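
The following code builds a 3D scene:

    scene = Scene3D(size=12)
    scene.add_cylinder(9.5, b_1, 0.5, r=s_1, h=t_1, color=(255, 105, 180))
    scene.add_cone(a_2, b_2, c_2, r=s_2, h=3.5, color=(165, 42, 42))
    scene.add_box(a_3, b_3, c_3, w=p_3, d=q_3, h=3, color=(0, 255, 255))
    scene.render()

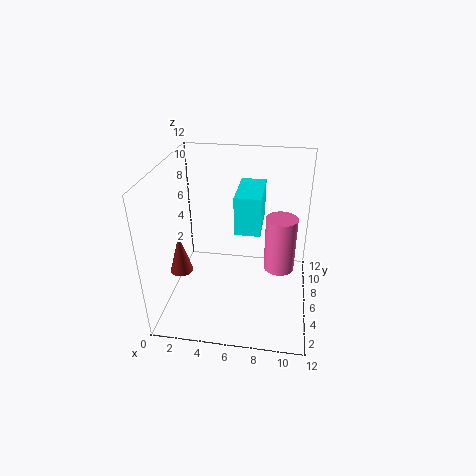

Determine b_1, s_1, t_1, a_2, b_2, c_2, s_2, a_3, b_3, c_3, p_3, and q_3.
b_1 = 10
s_1 = 1.5
t_1 = 5.5
a_2 = 1
b_2 = 5.5
c_2 = 2.5
s_2 = 1
a_3 = 6
b_3 = 4
c_3 = 7.5
p_3 = 2
q_3 = 4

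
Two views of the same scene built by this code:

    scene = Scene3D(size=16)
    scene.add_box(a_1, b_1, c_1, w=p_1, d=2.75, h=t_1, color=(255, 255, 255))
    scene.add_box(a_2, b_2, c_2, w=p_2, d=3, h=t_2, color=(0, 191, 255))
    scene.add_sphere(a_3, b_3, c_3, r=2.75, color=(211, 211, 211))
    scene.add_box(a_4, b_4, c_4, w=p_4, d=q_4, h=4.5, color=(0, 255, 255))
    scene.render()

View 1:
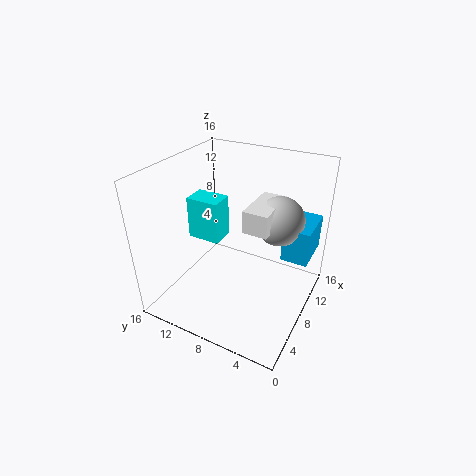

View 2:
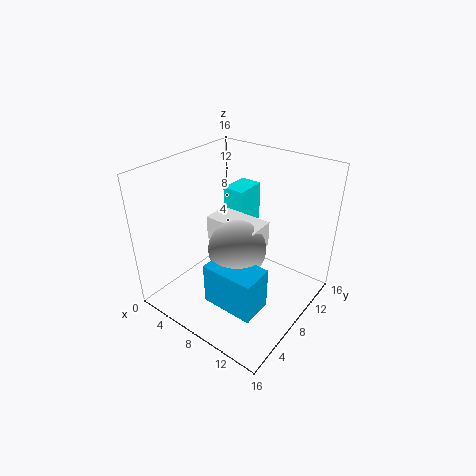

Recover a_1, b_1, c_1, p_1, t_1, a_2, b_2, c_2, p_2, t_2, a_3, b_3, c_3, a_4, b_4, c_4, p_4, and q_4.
a_1 = 7; b_1 = 4.25; c_1 = 9.5; p_1 = 5.5; t_1 = 2.5; a_2 = 9.75; b_2 = 0.5; c_2 = 5.5; p_2 = 5; t_2 = 4; a_3 = 10.75; b_3 = 4.25; c_3 = 9.75; a_4 = 5.25; b_4 = 9; c_4 = 8.5; p_4 = 2.5; q_4 = 3.5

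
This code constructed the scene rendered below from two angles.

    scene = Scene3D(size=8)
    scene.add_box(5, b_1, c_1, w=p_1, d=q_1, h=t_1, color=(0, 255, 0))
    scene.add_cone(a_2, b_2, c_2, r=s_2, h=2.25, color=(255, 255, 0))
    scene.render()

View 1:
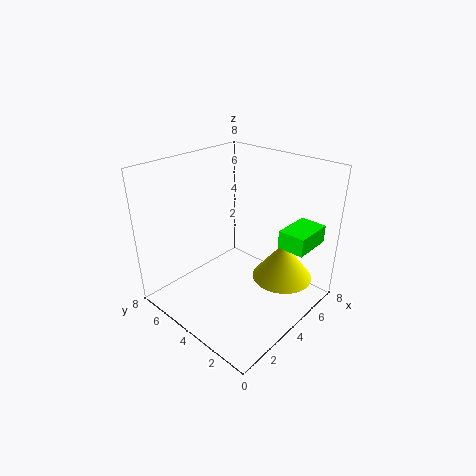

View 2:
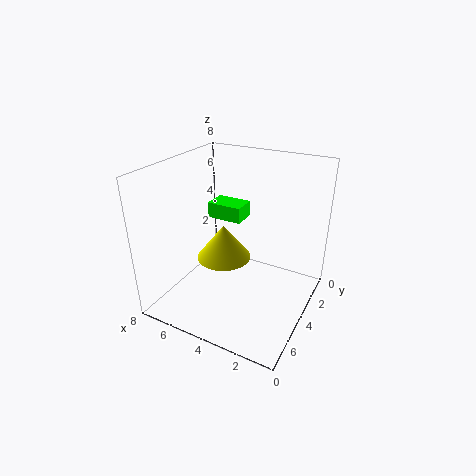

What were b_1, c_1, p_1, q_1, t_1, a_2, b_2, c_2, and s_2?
b_1 = 0.5, c_1 = 3.75, p_1 = 2.25, q_1 = 1.5, t_1 = 1, a_2 = 6, b_2 = 2.25, c_2 = 1.25, s_2 = 1.75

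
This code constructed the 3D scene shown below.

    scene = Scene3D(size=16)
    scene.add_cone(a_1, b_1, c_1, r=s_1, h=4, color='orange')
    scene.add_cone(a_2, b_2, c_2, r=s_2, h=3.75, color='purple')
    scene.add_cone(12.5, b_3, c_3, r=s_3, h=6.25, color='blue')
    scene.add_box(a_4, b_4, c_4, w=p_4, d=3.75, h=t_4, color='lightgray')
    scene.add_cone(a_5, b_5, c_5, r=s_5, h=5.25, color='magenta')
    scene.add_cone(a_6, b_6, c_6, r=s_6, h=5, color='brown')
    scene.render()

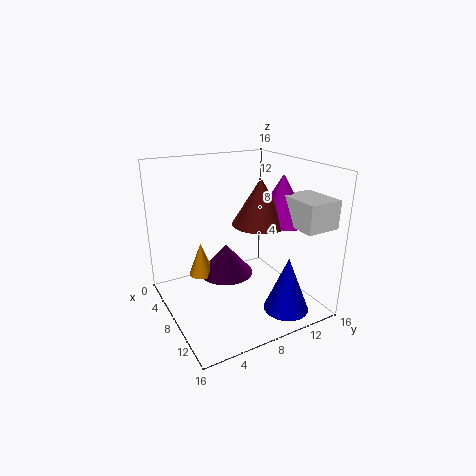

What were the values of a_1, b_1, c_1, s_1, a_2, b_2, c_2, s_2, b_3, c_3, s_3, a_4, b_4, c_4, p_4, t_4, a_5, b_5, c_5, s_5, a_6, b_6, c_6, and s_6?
a_1 = 4.25
b_1 = 5
c_1 = 2.5
s_1 = 1.5
a_2 = 5
b_2 = 8
c_2 = 2.25
s_2 = 3.25
b_3 = 11.75
c_3 = 0.25
s_3 = 2.5
a_4 = 10.25
b_4 = 12
c_4 = 10
p_4 = 4.75
t_4 = 3
a_5 = 9.75
b_5 = 12.5
c_5 = 9.75
s_5 = 3
a_6 = 9.25
b_6 = 10
c_6 = 9.75
s_6 = 3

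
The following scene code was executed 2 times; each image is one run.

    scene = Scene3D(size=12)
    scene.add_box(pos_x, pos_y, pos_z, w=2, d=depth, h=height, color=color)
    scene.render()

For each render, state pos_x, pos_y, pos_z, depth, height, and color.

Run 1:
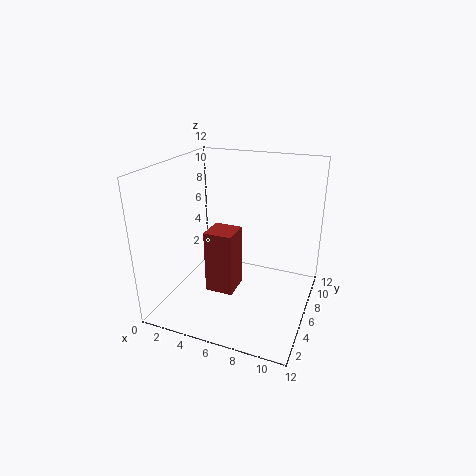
pos_x = 5.5; pos_y = 1; pos_z = 4; depth = 2; height = 4.5; color = 'brown'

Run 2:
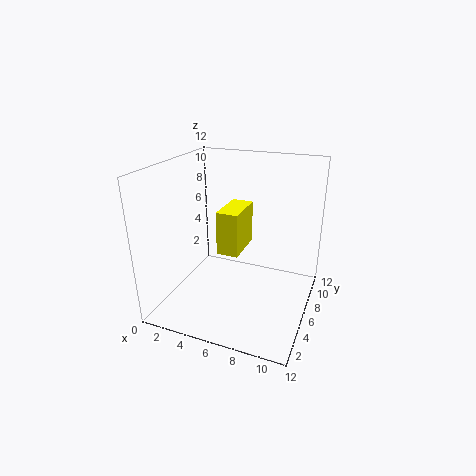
pos_x = 3.5; pos_y = 7; pos_z = 3.5; depth = 4; height = 4; color = 'yellow'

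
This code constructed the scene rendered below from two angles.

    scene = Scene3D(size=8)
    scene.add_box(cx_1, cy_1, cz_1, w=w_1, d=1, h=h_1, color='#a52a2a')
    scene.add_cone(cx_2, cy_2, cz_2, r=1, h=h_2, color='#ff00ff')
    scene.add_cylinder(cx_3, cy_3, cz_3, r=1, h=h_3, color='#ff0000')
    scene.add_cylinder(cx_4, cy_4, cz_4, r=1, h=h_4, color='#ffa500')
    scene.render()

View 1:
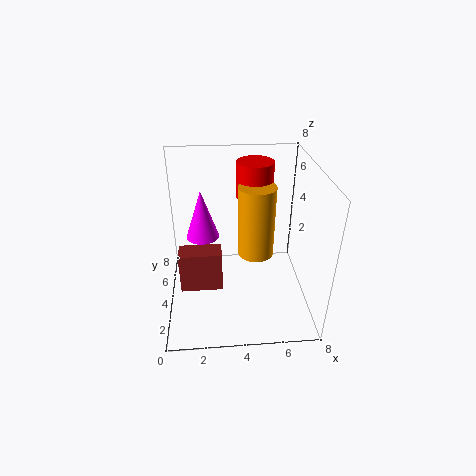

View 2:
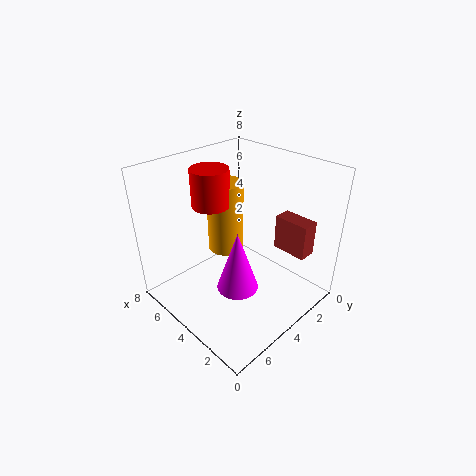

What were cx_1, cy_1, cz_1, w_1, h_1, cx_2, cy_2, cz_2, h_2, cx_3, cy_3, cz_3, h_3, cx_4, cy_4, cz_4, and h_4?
cx_1 = 1, cy_1 = 1, cz_1 = 3, w_1 = 2, h_1 = 2, cx_2 = 2, cy_2 = 6, cz_2 = 3, h_2 = 3, cx_3 = 5, cy_3 = 5, cz_3 = 6, h_3 = 2, cx_4 = 5, cy_4 = 4, cz_4 = 3, h_4 = 4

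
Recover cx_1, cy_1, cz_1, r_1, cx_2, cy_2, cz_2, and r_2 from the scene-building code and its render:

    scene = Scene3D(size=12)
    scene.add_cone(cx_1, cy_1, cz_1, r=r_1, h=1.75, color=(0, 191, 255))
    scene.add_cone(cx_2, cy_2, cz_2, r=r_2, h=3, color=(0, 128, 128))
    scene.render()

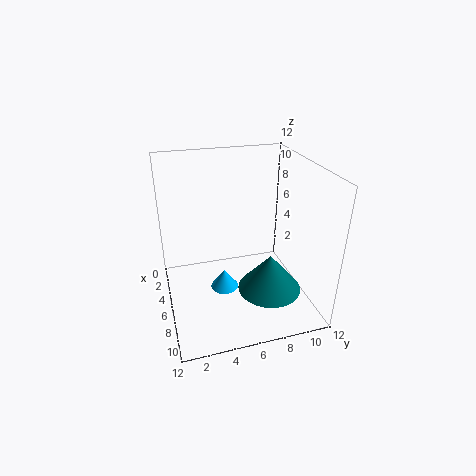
cx_1 = 5; cy_1 = 5; cz_1 = 0.5; r_1 = 1.25; cx_2 = 9; cy_2 = 7.75; cz_2 = 2.75; r_2 = 2.5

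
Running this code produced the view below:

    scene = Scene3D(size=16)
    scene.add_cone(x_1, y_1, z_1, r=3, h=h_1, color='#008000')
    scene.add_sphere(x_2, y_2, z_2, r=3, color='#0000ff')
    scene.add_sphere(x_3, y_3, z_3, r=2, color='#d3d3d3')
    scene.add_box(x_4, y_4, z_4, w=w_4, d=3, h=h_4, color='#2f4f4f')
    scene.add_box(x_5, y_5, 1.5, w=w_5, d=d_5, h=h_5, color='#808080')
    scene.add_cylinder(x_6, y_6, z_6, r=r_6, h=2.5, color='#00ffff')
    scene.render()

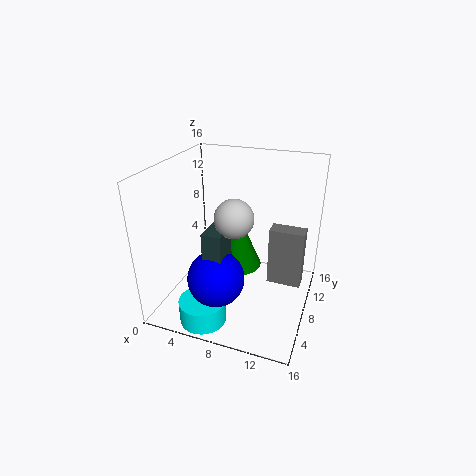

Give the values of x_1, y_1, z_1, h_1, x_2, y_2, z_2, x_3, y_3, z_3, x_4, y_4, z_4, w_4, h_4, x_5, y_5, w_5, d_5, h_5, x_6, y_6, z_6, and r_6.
x_1 = 6.5
y_1 = 12
z_1 = 2
h_1 = 7
x_2 = 7
y_2 = 4
z_2 = 5
x_3 = 8.5
y_3 = 5.5
z_3 = 11.5
x_4 = 6
y_4 = 3
z_4 = 3.5
w_4 = 2
h_4 = 7
x_5 = 11
y_5 = 10
w_5 = 4
d_5 = 2
h_5 = 7
x_6 = 6
y_6 = 2.5
z_6 = 0.5
r_6 = 2.5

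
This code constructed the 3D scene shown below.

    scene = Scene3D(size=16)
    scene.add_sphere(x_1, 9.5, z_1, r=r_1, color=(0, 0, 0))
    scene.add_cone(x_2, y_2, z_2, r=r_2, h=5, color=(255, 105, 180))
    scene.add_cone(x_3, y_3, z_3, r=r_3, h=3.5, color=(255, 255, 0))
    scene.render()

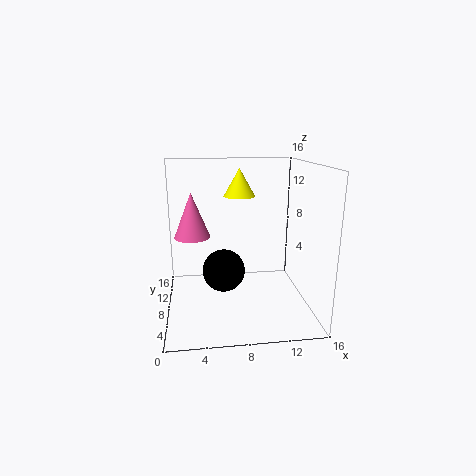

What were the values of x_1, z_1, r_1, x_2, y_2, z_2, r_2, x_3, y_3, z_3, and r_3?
x_1 = 6.5
z_1 = 3.5
r_1 = 2.5
x_2 = 3
y_2 = 9
z_2 = 8
r_2 = 2
x_3 = 9
y_3 = 14
z_3 = 11.5
r_3 = 2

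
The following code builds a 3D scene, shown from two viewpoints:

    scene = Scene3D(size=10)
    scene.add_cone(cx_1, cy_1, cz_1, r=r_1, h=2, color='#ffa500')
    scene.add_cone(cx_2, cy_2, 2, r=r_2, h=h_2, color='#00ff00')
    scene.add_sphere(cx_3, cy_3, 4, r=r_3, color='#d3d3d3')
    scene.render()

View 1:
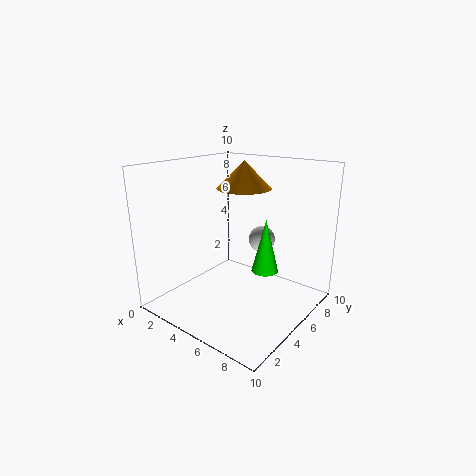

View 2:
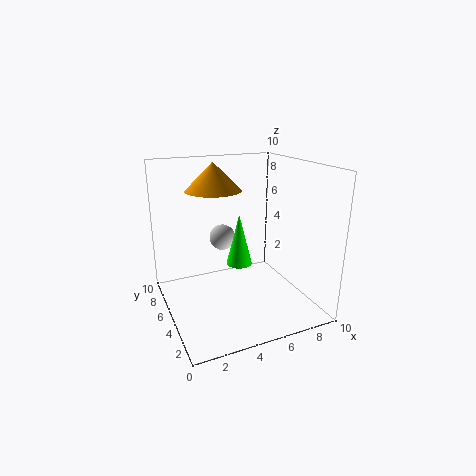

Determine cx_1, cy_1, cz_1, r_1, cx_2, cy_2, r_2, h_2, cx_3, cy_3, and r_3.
cx_1 = 4; cy_1 = 7; cz_1 = 8; r_1 = 2; cx_2 = 6; cy_2 = 7; r_2 = 1; h_2 = 4; cx_3 = 5; cy_3 = 8; r_3 = 1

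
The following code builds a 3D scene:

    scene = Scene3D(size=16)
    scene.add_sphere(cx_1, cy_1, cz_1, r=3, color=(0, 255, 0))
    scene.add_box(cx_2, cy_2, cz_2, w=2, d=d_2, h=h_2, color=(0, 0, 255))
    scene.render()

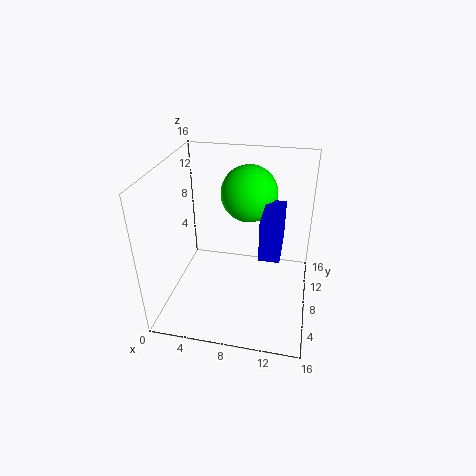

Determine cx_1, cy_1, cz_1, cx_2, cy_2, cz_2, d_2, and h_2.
cx_1 = 9, cy_1 = 9, cz_1 = 13, cx_2 = 11, cy_2 = 3, cz_2 = 9, d_2 = 5, h_2 = 4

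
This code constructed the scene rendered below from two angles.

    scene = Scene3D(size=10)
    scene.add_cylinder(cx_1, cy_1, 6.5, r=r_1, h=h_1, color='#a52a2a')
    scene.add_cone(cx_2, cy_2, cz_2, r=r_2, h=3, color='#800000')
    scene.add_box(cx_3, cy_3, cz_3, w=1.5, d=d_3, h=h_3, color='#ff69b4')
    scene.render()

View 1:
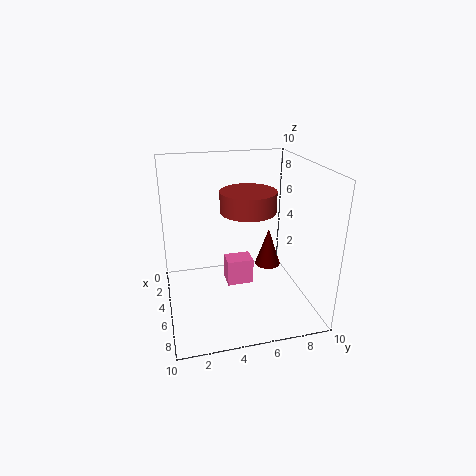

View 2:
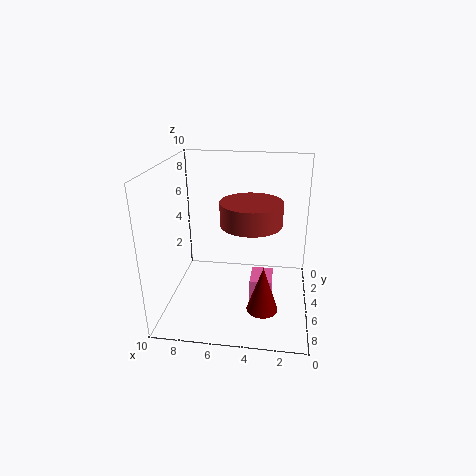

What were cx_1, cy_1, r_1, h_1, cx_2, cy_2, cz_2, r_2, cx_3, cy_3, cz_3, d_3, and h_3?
cx_1 = 4, cy_1 = 6, r_1 = 2, h_1 = 1.5, cx_2 = 3, cy_2 = 8, cz_2 = 1.5, r_2 = 1, cx_3 = 2.5, cy_3 = 4.5, cz_3 = 0.5, d_3 = 2, h_3 = 2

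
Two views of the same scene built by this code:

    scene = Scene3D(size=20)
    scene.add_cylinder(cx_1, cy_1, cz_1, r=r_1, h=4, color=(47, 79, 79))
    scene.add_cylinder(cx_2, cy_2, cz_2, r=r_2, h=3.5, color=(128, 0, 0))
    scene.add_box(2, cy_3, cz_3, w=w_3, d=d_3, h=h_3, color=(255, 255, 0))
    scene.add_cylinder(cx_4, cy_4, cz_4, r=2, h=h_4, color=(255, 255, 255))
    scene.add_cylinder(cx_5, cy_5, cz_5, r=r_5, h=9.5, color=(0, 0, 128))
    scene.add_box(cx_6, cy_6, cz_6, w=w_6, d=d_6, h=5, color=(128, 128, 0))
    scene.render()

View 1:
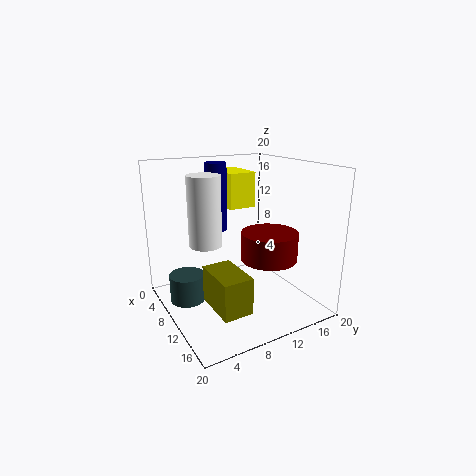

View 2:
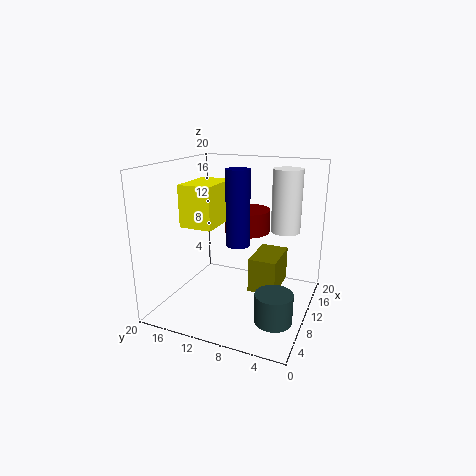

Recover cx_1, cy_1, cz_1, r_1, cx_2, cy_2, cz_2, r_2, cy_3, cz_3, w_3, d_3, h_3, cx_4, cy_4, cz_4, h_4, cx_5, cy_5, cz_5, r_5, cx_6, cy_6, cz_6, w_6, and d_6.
cx_1 = 6.5, cy_1 = 3.5, cz_1 = 0.5, r_1 = 2.5, cx_2 = 16, cy_2 = 11, cz_2 = 9, r_2 = 3.5, cy_3 = 10, cz_3 = 13.5, w_3 = 6, d_3 = 4, h_3 = 5, cx_4 = 12.5, cy_4 = 4, cz_4 = 11, h_4 = 8.5, cx_5 = 6.5, cy_5 = 8.5, cz_5 = 10.5, r_5 = 1.5, cx_6 = 10, cy_6 = 4.5, cz_6 = 2, w_6 = 6.5, d_6 = 4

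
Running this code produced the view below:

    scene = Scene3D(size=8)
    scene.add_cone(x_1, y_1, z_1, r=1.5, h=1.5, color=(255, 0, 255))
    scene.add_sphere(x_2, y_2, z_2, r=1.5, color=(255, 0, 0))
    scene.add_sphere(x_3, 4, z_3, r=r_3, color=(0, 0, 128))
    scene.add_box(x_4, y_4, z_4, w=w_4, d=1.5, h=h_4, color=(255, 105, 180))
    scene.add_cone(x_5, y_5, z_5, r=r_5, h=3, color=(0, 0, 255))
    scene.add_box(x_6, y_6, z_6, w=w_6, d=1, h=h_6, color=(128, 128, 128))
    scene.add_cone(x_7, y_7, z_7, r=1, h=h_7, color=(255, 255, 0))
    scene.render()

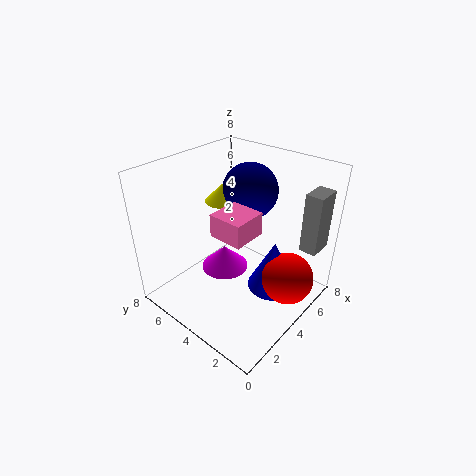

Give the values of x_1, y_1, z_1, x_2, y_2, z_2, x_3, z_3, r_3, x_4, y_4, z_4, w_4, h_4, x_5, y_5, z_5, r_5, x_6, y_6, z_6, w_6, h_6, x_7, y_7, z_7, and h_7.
x_1 = 5; y_1 = 6; z_1 = 0.5; x_2 = 5.5; y_2 = 1.5; z_2 = 1.5; x_3 = 5; z_3 = 6.5; r_3 = 1.5; x_4 = 0.5; y_4 = 1; z_4 = 6.5; w_4 = 1.5; h_4 = 1; x_5 = 5.5; y_5 = 2.5; z_5 = 0.5; r_5 = 1.5; x_6 = 6.5; y_6 = 0.5; z_6 = 3; w_6 = 1.5; h_6 = 3.5; x_7 = 4; y_7 = 5; z_7 = 6; h_7 = 1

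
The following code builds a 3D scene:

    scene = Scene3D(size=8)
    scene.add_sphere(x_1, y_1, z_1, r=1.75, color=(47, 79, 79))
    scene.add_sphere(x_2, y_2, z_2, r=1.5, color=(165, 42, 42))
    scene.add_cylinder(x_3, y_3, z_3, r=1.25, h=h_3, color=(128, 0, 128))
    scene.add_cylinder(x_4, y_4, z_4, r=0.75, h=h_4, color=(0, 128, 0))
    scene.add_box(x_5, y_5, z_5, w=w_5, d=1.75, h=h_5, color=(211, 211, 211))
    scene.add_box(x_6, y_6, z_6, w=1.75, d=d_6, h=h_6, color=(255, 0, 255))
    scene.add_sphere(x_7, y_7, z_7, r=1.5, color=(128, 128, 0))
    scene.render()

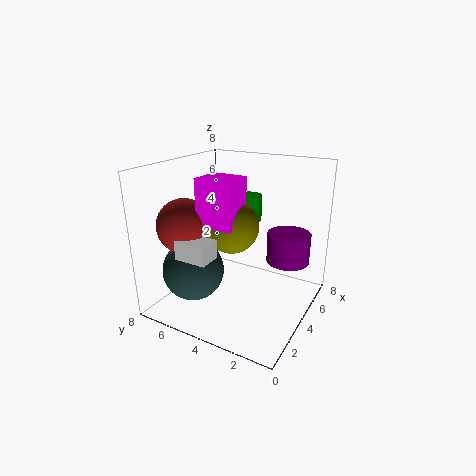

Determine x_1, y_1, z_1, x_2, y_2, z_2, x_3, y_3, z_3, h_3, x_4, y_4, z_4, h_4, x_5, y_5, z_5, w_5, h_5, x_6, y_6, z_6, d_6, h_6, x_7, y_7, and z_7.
x_1 = 2.75
y_1 = 6.25
z_1 = 2
x_2 = 2.5
y_2 = 6.5
z_2 = 4.75
x_3 = 6
y_3 = 1.75
z_3 = 2.25
h_3 = 1.75
x_4 = 5.75
y_4 = 4.25
z_4 = 4.5
h_4 = 1.5
x_5 = 1
y_5 = 4.25
z_5 = 3.5
w_5 = 1.25
h_5 = 1
x_6 = 2.25
y_6 = 3.5
z_6 = 5
d_6 = 2
h_6 = 2.5
x_7 = 3.75
y_7 = 4.25
z_7 = 4.75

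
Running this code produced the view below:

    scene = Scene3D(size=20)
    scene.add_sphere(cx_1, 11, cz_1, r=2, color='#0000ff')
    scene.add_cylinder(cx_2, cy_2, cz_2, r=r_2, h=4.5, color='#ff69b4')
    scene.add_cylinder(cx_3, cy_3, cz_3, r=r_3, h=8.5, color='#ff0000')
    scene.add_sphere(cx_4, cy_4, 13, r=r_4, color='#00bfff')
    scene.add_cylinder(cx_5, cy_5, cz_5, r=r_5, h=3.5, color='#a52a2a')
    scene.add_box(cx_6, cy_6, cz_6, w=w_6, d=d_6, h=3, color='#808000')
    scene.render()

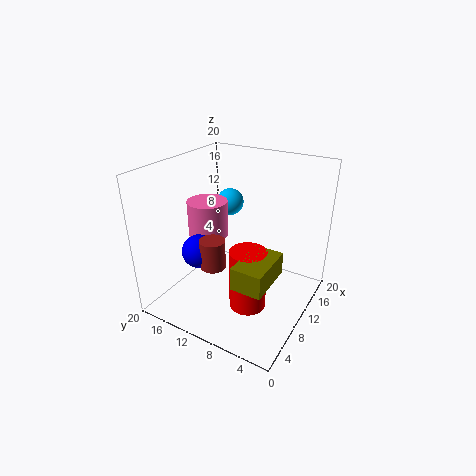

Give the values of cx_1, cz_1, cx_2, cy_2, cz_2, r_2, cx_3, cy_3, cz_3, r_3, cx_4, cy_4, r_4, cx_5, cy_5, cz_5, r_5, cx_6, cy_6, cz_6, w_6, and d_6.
cx_1 = 2.5, cz_1 = 11.5, cx_2 = 6, cy_2 = 12, cz_2 = 12, r_2 = 2.5, cx_3 = 7.5, cy_3 = 7, cz_3 = 1.5, r_3 = 2.5, cx_4 = 14.5, cy_4 = 14, r_4 = 2, cx_5 = 2.5, cy_5 = 9, cz_5 = 10, r_5 = 1.5, cx_6 = 3, cy_6 = 3, cz_6 = 7, w_6 = 6.5, d_6 = 4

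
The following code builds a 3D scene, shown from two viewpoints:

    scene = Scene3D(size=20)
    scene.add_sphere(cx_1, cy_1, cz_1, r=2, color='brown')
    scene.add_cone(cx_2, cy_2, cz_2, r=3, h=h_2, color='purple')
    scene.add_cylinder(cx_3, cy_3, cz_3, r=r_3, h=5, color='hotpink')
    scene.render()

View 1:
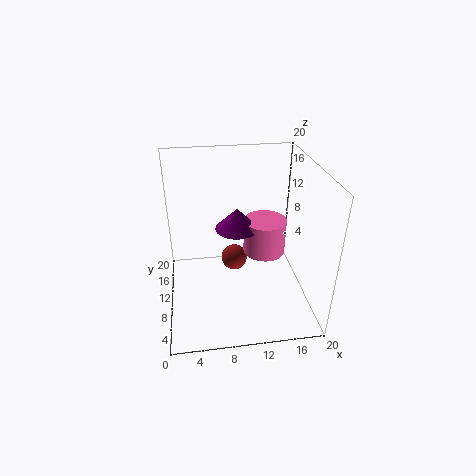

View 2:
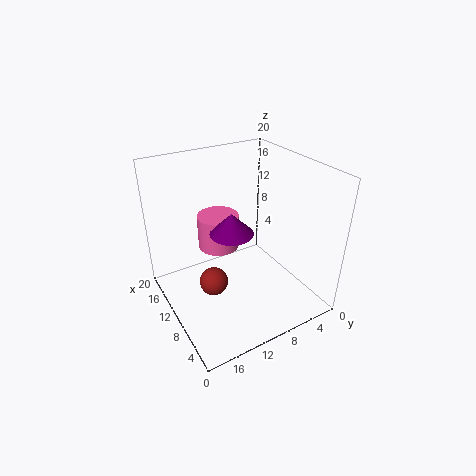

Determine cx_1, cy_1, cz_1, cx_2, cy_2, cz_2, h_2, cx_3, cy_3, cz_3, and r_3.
cx_1 = 10, cy_1 = 14, cz_1 = 4, cx_2 = 10, cy_2 = 11, cz_2 = 11, h_2 = 3, cx_3 = 14, cy_3 = 11, cz_3 = 7, r_3 = 3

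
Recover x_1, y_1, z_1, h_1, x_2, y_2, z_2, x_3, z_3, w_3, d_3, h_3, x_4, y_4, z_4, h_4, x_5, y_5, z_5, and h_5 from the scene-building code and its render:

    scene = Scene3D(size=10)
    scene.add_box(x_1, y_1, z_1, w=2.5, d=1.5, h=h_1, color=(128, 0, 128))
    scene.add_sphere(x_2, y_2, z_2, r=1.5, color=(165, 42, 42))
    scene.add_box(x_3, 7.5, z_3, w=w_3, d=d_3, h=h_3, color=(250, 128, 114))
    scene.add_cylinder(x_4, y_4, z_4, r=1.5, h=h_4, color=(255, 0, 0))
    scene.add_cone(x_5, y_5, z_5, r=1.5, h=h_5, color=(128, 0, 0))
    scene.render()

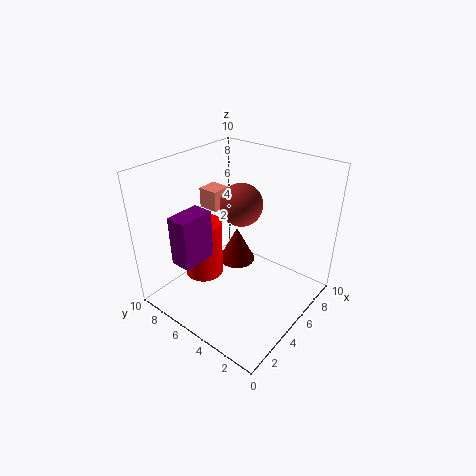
x_1 = 1.5
y_1 = 6.5
z_1 = 3.5
h_1 = 3.5
x_2 = 6
y_2 = 5.5
z_2 = 7
x_3 = 5.5
z_3 = 6
w_3 = 1.5
d_3 = 1.5
h_3 = 1.5
x_4 = 5
y_4 = 8.5
z_4 = 0.5
h_4 = 4.5
x_5 = 8
y_5 = 7.5
z_5 = 0.5
h_5 = 3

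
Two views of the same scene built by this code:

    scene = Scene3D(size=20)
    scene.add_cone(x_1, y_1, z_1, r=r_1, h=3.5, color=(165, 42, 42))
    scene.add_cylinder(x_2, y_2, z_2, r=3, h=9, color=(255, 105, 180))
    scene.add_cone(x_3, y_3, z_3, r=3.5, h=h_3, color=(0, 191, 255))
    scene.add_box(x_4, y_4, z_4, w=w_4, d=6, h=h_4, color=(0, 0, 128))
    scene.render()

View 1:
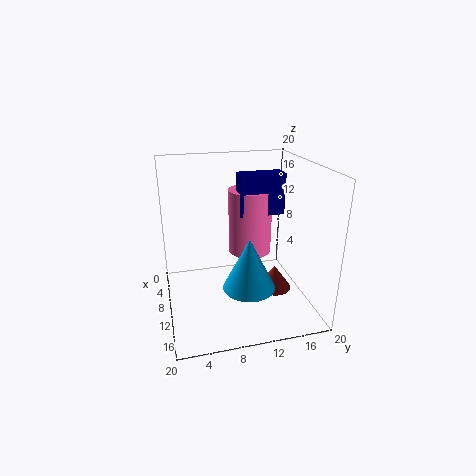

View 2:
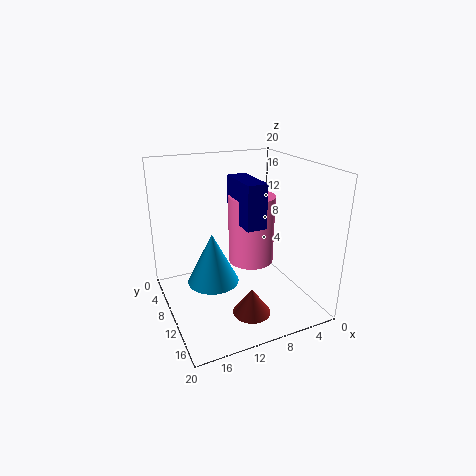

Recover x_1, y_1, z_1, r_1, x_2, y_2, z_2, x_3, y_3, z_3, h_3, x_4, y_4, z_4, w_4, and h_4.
x_1 = 10.5
y_1 = 15.5
z_1 = 1.5
r_1 = 2.5
x_2 = 9
y_2 = 12
z_2 = 7.5
x_3 = 14
y_3 = 10.5
z_3 = 4.5
h_3 = 7
x_4 = 9
y_4 = 10
z_4 = 13.5
w_4 = 2.5
h_4 = 5.5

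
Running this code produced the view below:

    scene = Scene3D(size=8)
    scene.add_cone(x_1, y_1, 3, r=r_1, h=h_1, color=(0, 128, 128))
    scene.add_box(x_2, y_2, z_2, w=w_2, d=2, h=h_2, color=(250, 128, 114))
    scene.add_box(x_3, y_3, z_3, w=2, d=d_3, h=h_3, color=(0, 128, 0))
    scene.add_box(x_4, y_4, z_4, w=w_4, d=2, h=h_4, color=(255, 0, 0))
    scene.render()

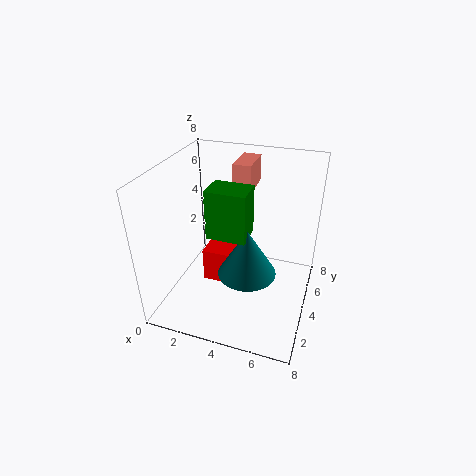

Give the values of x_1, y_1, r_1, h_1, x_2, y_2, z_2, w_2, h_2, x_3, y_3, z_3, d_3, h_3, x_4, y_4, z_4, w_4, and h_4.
x_1 = 5; y_1 = 2.5; r_1 = 1.5; h_1 = 2.5; x_2 = 3.5; y_2 = 4.5; z_2 = 6.5; w_2 = 1; h_2 = 1.5; x_3 = 3; y_3 = 2; z_3 = 5; d_3 = 1.5; h_3 = 2.5; x_4 = 2; y_4 = 3.5; z_4 = 1; w_4 = 2.5; h_4 = 2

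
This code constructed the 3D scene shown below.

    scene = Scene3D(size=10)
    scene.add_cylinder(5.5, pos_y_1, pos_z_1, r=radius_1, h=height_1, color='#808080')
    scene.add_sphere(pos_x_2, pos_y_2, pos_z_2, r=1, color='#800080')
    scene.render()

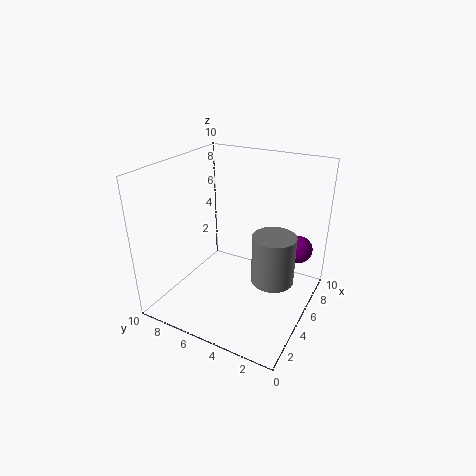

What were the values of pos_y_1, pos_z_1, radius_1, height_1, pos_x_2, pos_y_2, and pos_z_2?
pos_y_1 = 2.5
pos_z_1 = 2
radius_1 = 1.5
height_1 = 3.5
pos_x_2 = 8
pos_y_2 = 1.5
pos_z_2 = 3.5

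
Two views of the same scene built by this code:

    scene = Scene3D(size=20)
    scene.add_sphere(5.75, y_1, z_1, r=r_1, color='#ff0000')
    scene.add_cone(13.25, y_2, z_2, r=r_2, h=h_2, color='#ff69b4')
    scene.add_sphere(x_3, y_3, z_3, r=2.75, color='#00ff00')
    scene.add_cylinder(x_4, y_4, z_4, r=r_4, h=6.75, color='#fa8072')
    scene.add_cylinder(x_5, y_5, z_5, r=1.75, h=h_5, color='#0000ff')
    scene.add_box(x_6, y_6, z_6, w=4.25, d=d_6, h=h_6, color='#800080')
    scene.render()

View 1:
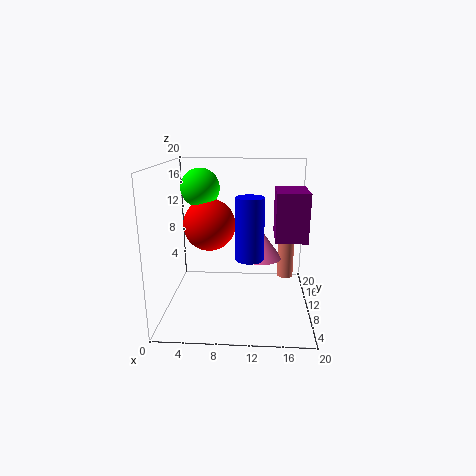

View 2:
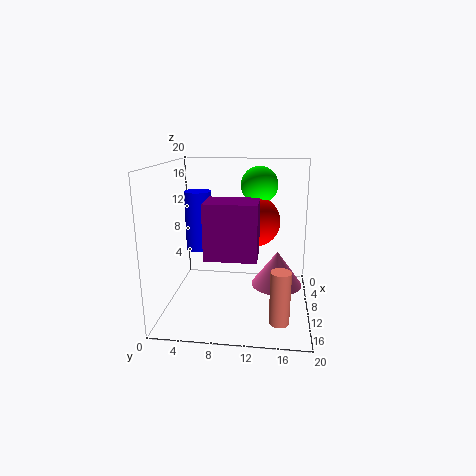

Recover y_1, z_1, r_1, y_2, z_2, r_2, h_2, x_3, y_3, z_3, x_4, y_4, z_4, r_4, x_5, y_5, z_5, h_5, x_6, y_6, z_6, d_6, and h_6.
y_1 = 12; z_1 = 11.25; r_1 = 3.75; y_2 = 15.5; z_2 = 5; r_2 = 3.25; h_2 = 4.5; x_3 = 4.5; y_3 = 12.5; z_3 = 16.5; x_4 = 17.25; y_4 = 16; z_4 = 1.75; r_4 = 1.25; x_5 = 11.75; y_5 = 5; z_5 = 9; h_5 = 7.75; x_6 = 15; y_6 = 7.25; z_6 = 10.25; d_6 = 6; h_6 = 6.5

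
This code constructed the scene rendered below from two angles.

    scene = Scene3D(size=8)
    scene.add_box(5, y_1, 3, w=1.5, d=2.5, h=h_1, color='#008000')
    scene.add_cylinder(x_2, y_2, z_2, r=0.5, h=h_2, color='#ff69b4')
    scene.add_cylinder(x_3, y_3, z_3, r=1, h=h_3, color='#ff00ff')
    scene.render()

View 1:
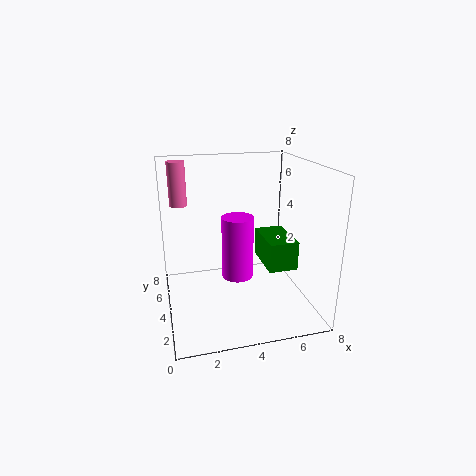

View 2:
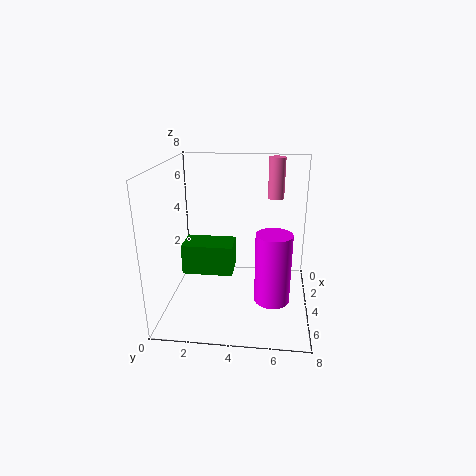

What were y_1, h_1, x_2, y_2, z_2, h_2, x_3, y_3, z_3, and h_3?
y_1 = 1.5
h_1 = 1.5
x_2 = 1
y_2 = 6
z_2 = 5.5
h_2 = 2.5
x_3 = 4.5
y_3 = 6
z_3 = 0.5
h_3 = 4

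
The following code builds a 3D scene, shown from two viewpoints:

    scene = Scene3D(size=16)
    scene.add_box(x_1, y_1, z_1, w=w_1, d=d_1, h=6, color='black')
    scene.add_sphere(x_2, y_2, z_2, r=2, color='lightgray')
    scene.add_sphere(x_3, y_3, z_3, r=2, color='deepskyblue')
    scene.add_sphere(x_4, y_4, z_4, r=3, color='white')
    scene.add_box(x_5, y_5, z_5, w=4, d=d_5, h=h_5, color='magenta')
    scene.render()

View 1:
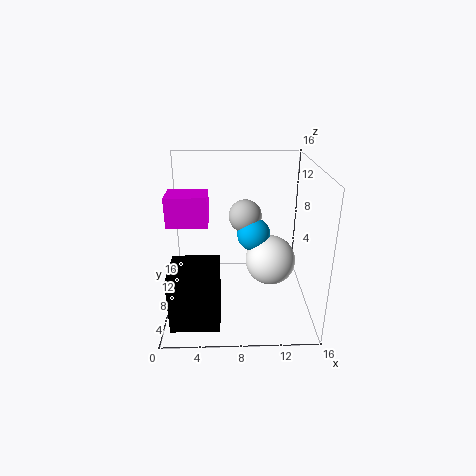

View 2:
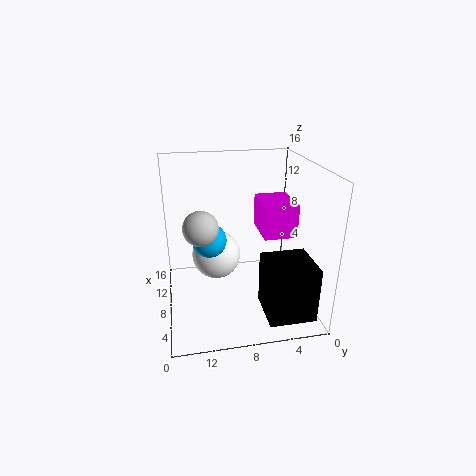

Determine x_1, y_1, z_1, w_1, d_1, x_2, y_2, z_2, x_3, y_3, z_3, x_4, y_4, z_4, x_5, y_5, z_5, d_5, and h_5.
x_1 = 1
y_1 = 1
z_1 = 1
w_1 = 5
d_1 = 5
x_2 = 9
y_2 = 12
z_2 = 9
x_3 = 10
y_3 = 11
z_3 = 7
x_4 = 12
y_4 = 10
z_4 = 4
x_5 = 1
y_5 = 4
z_5 = 11
d_5 = 3
h_5 = 3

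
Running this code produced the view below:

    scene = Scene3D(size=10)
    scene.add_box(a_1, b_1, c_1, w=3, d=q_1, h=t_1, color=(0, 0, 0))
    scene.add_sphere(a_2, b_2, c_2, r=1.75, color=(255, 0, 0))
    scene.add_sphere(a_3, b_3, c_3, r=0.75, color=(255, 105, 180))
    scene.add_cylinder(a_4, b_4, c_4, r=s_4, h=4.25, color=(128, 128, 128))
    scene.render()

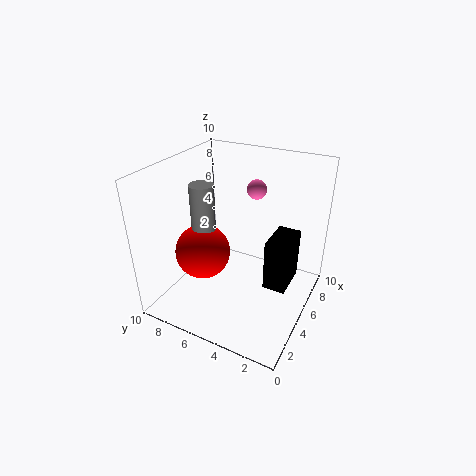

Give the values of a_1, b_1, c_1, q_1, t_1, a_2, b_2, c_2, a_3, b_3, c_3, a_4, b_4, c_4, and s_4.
a_1 = 6.25; b_1 = 1.75; c_1 = 0.25; q_1 = 1.75; t_1 = 4; a_2 = 2.5; b_2 = 6.25; c_2 = 5; a_3 = 8.5; b_3 = 5.25; c_3 = 7.25; a_4 = 2.75; b_4 = 6.25; c_4 = 5.25; s_4 = 0.75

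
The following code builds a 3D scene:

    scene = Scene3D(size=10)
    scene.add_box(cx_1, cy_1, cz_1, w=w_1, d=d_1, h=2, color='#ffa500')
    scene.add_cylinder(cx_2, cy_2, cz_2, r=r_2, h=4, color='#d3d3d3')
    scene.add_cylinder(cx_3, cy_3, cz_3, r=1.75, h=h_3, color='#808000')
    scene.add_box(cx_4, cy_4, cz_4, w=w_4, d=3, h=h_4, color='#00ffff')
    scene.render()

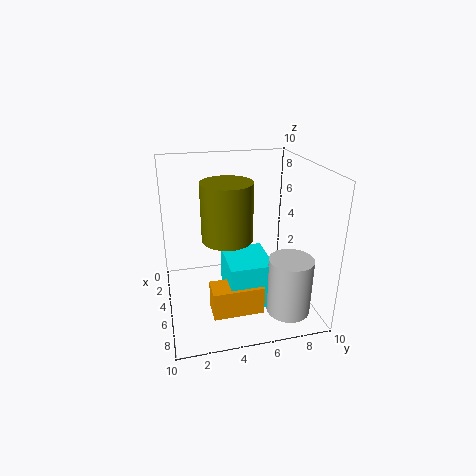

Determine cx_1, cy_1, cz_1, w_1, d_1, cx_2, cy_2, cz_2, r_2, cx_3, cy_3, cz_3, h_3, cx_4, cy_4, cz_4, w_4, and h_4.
cx_1 = 5.75, cy_1 = 2.75, cz_1 = 0.25, w_1 = 1.75, d_1 = 3.5, cx_2 = 7.5, cy_2 = 8, cz_2 = 0.25, r_2 = 1.5, cx_3 = 5, cy_3 = 4.25, cz_3 = 5, h_3 = 4, cx_4 = 3.75, cy_4 = 4, cz_4 = 0.5, w_4 = 3.5, h_4 = 3.25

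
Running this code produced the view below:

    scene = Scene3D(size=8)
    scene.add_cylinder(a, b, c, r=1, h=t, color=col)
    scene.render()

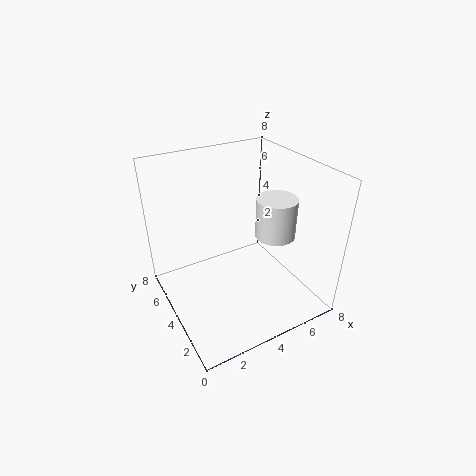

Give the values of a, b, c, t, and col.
a = 5
b = 2
c = 5
t = 2
col = 'white'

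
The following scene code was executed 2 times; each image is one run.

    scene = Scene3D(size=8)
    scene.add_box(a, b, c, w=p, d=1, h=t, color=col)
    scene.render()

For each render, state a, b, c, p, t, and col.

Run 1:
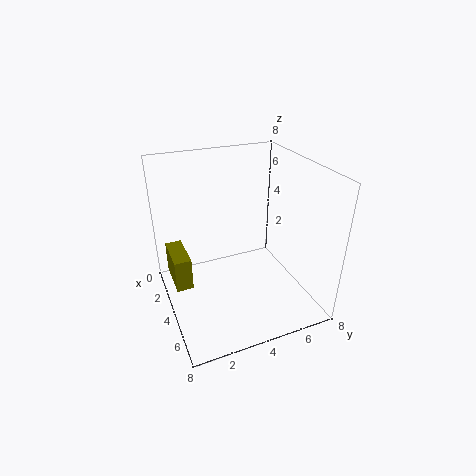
a = 0.5; b = 0.5; c = 0.5; p = 2.5; t = 2; col = 'olive'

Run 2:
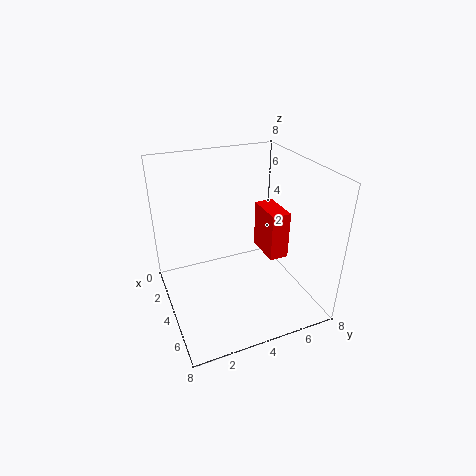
a = 4; b = 5; c = 3.5; p = 2; t = 2.5; col = 'red'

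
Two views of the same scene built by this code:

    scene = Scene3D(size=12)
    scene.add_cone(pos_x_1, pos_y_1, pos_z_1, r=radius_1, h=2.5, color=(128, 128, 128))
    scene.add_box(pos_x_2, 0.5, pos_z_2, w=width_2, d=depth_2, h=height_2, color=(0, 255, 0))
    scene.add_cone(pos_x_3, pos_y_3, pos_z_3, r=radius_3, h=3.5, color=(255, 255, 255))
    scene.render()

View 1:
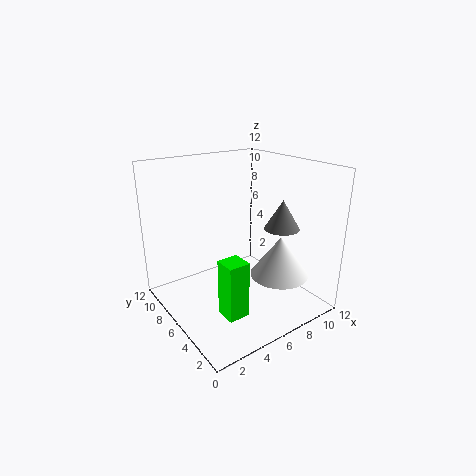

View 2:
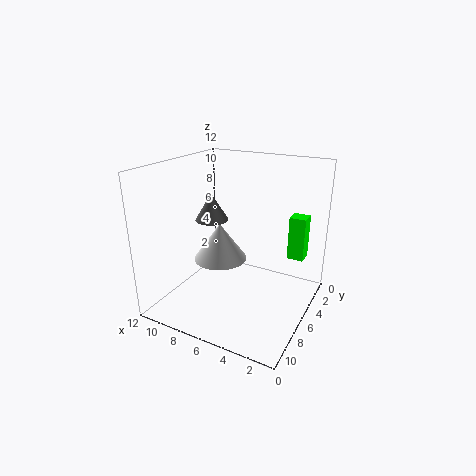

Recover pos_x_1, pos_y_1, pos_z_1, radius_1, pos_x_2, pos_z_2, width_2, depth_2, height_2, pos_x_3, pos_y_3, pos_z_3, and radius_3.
pos_x_1 = 9.5
pos_y_1 = 4.5
pos_z_1 = 6.5
radius_1 = 1.5
pos_x_2 = 1.5
pos_z_2 = 3
width_2 = 1.5
depth_2 = 1.5
height_2 = 4
pos_x_3 = 9
pos_y_3 = 4
pos_z_3 = 2.5
radius_3 = 2.5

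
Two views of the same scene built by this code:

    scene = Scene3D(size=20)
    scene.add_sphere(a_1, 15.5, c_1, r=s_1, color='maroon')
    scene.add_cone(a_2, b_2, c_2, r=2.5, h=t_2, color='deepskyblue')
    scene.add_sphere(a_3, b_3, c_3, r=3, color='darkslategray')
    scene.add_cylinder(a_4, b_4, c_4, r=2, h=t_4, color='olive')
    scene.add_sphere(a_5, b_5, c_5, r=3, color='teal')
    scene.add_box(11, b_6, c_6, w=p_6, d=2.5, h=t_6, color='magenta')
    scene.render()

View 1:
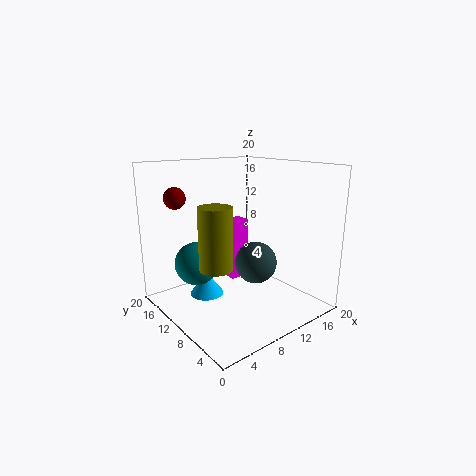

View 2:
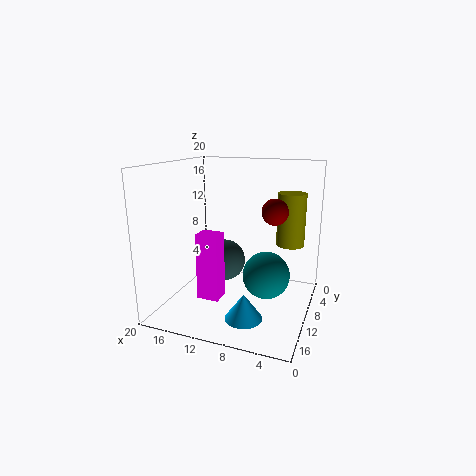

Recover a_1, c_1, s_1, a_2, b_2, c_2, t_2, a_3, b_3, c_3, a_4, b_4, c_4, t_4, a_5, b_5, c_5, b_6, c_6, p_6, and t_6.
a_1 = 3.5, c_1 = 15.5, s_1 = 1.5, a_2 = 7.5, b_2 = 14.5, c_2 = 0.5, t_2 = 3.5, a_3 = 12.5, b_3 = 9, c_3 = 6, a_4 = 3.5, b_4 = 6, c_4 = 8.5, t_4 = 7.5, a_5 = 5, b_5 = 13, c_5 = 6.5, b_6 = 12.5, c_6 = 2.5, p_6 = 3, t_6 = 9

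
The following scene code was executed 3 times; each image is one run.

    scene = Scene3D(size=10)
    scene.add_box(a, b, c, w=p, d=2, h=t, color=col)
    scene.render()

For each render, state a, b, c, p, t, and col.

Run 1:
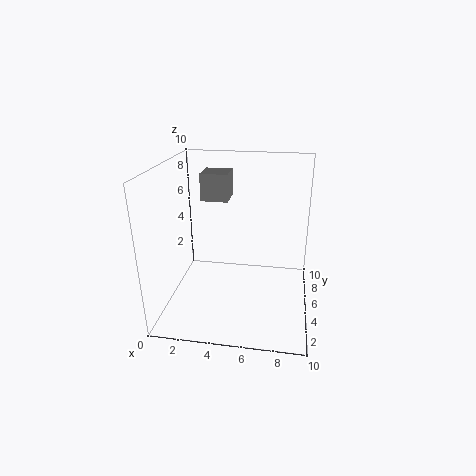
a = 2; b = 6.5; c = 7; p = 2; t = 2; col = 'gray'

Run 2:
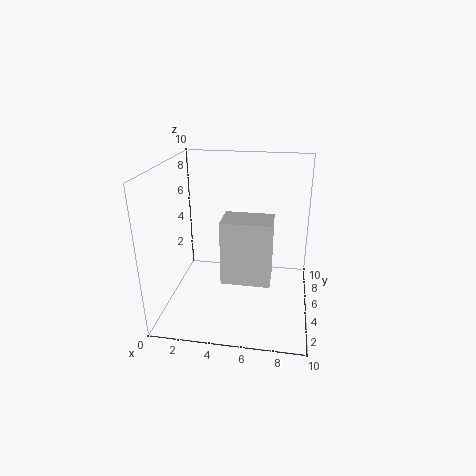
a = 4.5; b = 1.5; c = 3.5; p = 3; t = 4; col = 'lightgray'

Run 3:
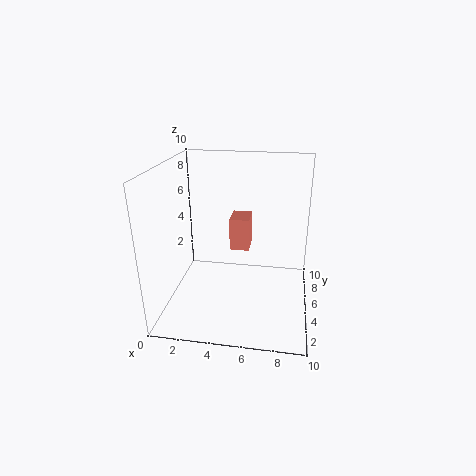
a = 4; b = 7; c = 3; p = 1.5; t = 2.5; col = 'salmon'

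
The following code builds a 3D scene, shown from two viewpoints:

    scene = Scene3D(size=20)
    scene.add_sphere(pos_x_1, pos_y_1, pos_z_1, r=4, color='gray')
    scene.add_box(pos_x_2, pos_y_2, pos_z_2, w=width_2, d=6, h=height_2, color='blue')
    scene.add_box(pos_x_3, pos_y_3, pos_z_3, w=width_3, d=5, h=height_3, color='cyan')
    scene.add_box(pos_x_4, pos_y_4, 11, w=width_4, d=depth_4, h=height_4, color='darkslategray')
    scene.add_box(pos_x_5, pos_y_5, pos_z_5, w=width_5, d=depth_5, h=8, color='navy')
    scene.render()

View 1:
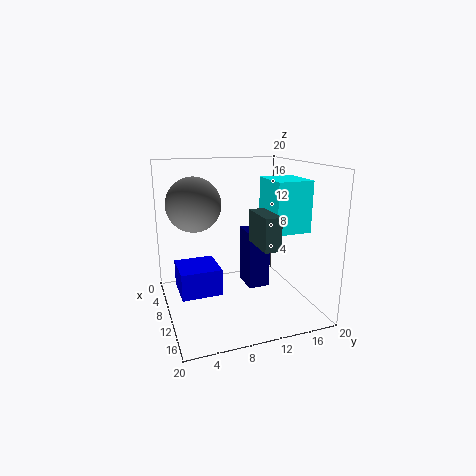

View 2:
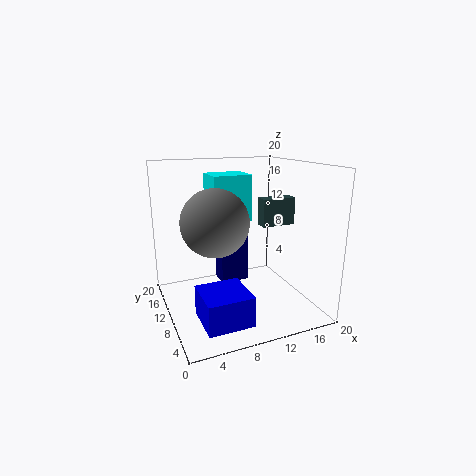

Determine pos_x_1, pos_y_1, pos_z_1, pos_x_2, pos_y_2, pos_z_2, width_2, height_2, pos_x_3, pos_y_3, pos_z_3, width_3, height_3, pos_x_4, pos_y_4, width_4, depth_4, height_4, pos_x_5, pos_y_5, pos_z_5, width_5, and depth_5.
pos_x_1 = 5, pos_y_1 = 5, pos_z_1 = 14, pos_x_2 = 3, pos_y_2 = 2, pos_z_2 = 1, width_2 = 6, height_2 = 4, pos_x_3 = 8, pos_y_3 = 14, pos_z_3 = 11, width_3 = 6, height_3 = 7, pos_x_4 = 14, pos_y_4 = 10, width_4 = 5, depth_4 = 2, height_4 = 4, pos_x_5 = 8, pos_y_5 = 11, pos_z_5 = 3, width_5 = 4, depth_5 = 3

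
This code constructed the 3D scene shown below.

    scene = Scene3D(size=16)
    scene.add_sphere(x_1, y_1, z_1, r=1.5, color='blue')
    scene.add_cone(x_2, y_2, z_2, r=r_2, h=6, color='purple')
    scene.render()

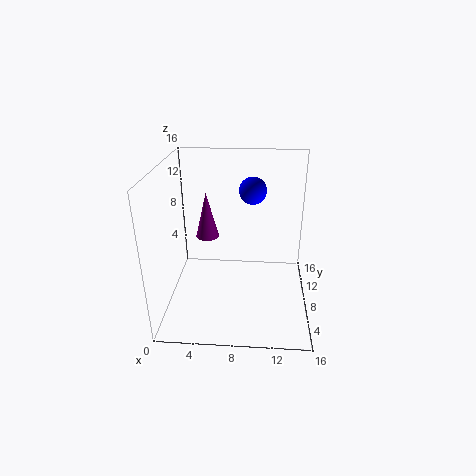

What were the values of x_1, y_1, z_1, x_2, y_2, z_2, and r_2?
x_1 = 9.5
y_1 = 9.5
z_1 = 13
x_2 = 3.5
y_2 = 14
z_2 = 5
r_2 = 1.5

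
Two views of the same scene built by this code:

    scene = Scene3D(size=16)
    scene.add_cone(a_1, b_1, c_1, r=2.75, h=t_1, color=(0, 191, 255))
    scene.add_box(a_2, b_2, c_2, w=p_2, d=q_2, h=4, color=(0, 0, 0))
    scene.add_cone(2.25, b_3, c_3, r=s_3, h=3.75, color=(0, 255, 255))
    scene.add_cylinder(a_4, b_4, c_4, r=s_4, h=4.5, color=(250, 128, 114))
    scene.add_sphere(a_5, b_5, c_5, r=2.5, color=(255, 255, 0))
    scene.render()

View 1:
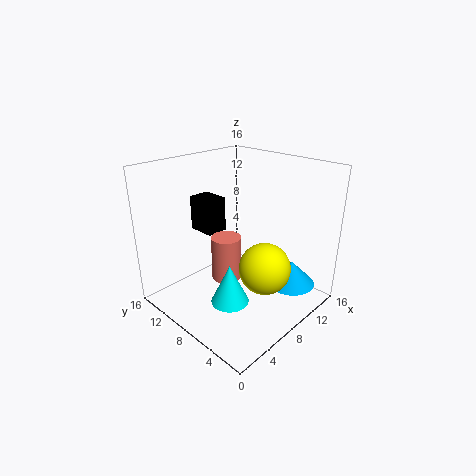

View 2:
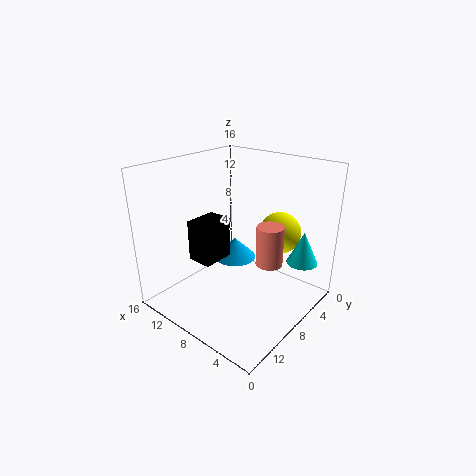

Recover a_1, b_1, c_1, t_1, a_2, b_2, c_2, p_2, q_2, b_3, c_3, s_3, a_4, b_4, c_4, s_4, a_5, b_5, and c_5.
a_1 = 12.25; b_1 = 3.5; c_1 = 2.25; t_1 = 2.75; a_2 = 6.5; b_2 = 11; c_2 = 7.75; p_2 = 2.5; q_2 = 3.25; b_3 = 3.5; c_3 = 5; s_3 = 1.75; a_4 = 4.75; b_4 = 6.5; c_4 = 5.25; s_4 = 1.5; a_5 = 6; b_5 = 2.5; c_5 = 7.25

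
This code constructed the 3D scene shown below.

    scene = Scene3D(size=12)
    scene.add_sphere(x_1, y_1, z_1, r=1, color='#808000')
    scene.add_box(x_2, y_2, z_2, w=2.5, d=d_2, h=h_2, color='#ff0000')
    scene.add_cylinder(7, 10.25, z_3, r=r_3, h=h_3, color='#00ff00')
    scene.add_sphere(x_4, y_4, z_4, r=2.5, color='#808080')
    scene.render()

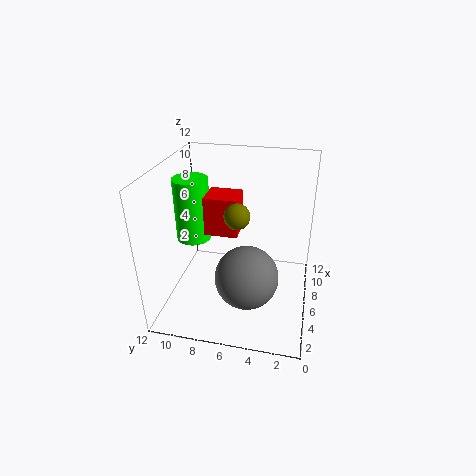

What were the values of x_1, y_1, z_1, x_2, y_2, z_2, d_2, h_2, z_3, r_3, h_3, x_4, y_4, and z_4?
x_1 = 4.5, y_1 = 5.75, z_1 = 8.75, x_2 = 5.5, y_2 = 6, z_2 = 6.25, d_2 = 2.75, h_2 = 3.25, z_3 = 5, r_3 = 1.5, h_3 = 5.5, x_4 = 3.5, y_4 = 4.75, z_4 = 4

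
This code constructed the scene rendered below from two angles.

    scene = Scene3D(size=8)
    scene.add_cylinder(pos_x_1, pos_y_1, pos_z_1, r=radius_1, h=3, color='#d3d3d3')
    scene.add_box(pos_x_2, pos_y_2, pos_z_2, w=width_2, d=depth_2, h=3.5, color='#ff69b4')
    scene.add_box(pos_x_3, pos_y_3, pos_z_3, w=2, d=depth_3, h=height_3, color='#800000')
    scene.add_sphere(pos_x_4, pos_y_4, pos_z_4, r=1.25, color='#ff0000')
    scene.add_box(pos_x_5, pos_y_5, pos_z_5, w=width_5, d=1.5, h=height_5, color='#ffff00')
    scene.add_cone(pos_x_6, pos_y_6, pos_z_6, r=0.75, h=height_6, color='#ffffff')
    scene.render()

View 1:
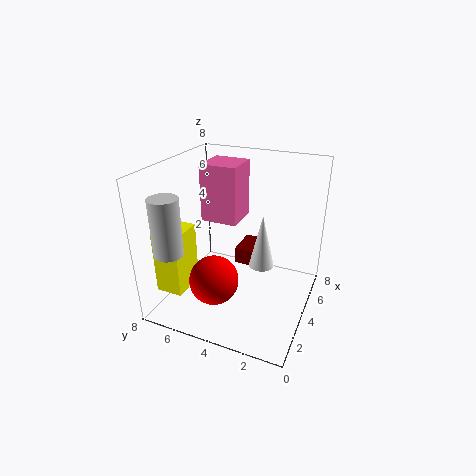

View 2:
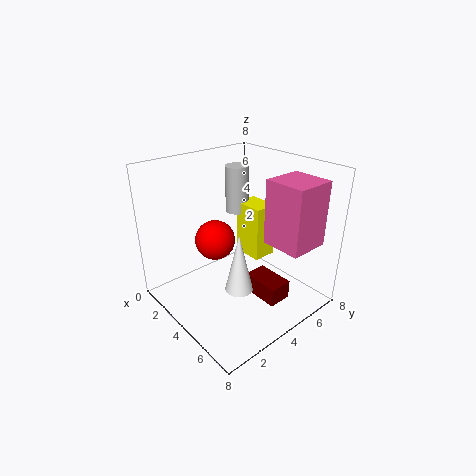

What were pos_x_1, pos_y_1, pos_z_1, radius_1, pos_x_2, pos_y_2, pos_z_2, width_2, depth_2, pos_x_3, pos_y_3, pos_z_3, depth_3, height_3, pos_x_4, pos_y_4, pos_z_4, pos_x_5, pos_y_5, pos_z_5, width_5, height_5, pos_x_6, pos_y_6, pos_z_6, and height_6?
pos_x_1 = 1
pos_y_1 = 6.5
pos_z_1 = 4
radius_1 = 0.75
pos_x_2 = 5.25
pos_y_2 = 4.75
pos_z_2 = 4
width_2 = 2.25
depth_2 = 2.25
pos_x_3 = 5.25
pos_y_3 = 3.5
pos_z_3 = 1.5
depth_3 = 1.25
height_3 = 1
pos_x_4 = 1.5
pos_y_4 = 4.25
pos_z_4 = 2.75
pos_x_5 = 1.25
pos_y_5 = 6.25
pos_z_5 = 1.25
width_5 = 2
height_5 = 3.5
pos_x_6 = 5.25
pos_y_6 = 3
pos_z_6 = 1.75
height_6 = 3.25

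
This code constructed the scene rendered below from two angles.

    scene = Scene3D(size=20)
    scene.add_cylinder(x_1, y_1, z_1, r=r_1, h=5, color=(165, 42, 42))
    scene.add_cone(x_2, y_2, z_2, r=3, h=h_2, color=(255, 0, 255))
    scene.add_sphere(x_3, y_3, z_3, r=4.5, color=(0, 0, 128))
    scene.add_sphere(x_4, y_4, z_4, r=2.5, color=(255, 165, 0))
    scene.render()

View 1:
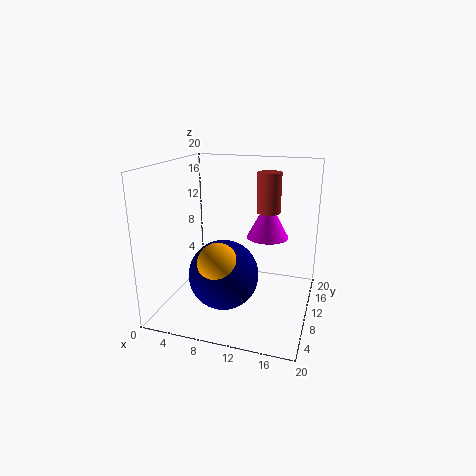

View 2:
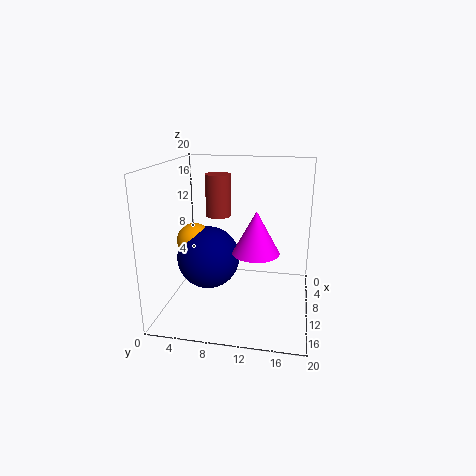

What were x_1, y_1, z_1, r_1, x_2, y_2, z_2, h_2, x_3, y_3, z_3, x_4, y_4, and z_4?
x_1 = 14.5; y_1 = 8.5; z_1 = 14.5; r_1 = 1.5; x_2 = 13.5; y_2 = 13; z_2 = 9.5; h_2 = 5.5; x_3 = 9.5; y_3 = 5.5; z_3 = 6.5; x_4 = 9.5; y_4 = 3.5; z_4 = 9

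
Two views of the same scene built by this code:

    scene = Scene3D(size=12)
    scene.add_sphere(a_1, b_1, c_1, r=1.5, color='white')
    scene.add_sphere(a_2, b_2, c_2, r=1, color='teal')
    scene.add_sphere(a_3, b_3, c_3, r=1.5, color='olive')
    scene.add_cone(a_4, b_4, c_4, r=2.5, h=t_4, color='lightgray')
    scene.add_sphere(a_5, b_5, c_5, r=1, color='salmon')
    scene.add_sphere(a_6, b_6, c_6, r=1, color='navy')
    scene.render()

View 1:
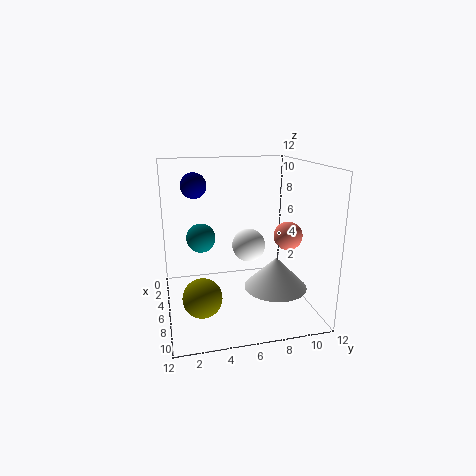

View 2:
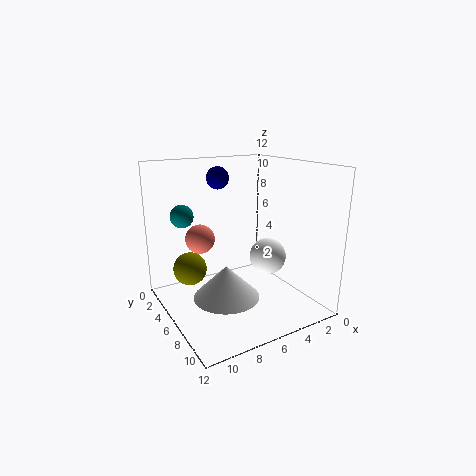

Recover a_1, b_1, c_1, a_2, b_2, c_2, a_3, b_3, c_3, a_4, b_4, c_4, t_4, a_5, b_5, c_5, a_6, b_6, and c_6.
a_1 = 4; b_1 = 7.5; c_1 = 4.5; a_2 = 9.5; b_2 = 2.5; c_2 = 7.5; a_3 = 9; b_3 = 2.5; c_3 = 2.5; a_4 = 8.5; b_4 = 8.5; c_4 = 2.5; t_4 = 2.5; a_5 = 10.5; b_5 = 8.5; c_5 = 7.5; a_6 = 6; b_6 = 2.5; c_6 = 10.5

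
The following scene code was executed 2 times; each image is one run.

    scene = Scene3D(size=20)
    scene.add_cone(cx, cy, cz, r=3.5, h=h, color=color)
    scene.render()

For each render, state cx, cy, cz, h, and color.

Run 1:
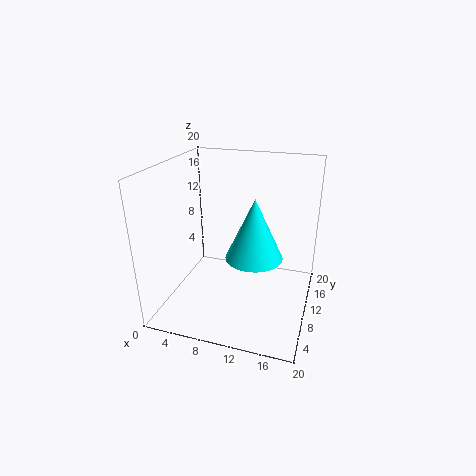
cx = 13.5
cy = 5.5
cz = 10
h = 7.5
color = 'cyan'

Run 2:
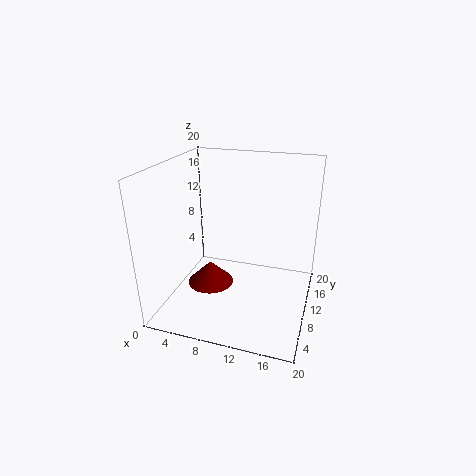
cx = 5
cy = 11.5
cz = 1
h = 3.5
color = 'maroon'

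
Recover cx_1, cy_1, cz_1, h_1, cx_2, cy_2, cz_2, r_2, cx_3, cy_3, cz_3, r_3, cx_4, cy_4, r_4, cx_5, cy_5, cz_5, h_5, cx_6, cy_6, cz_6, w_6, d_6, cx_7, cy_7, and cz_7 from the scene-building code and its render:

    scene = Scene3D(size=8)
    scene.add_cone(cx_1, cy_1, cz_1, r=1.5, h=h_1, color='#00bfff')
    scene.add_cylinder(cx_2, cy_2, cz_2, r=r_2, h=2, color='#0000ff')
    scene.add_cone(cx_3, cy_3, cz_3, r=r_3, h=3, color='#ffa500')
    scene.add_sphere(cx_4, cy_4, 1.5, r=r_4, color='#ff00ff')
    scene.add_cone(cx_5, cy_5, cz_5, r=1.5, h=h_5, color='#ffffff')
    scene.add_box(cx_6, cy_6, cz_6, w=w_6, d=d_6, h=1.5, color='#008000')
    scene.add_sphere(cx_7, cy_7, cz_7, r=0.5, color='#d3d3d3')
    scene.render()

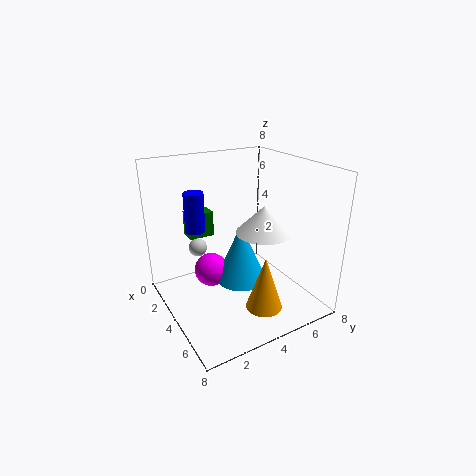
cx_1 = 3.5
cy_1 = 4.5
cz_1 = 1
h_1 = 3.5
cx_2 = 4
cy_2 = 1.5
cz_2 = 5
r_2 = 0.5
cx_3 = 6
cy_3 = 4.5
cz_3 = 0.5
r_3 = 1
cx_4 = 2.5
cy_4 = 3
r_4 = 1
cx_5 = 5
cy_5 = 5
cz_5 = 4.5
h_5 = 1.5
cx_6 = 1
cy_6 = 2
cz_6 = 3.5
w_6 = 1
d_6 = 1.5
cx_7 = 3
cy_7 = 2
cz_7 = 3.5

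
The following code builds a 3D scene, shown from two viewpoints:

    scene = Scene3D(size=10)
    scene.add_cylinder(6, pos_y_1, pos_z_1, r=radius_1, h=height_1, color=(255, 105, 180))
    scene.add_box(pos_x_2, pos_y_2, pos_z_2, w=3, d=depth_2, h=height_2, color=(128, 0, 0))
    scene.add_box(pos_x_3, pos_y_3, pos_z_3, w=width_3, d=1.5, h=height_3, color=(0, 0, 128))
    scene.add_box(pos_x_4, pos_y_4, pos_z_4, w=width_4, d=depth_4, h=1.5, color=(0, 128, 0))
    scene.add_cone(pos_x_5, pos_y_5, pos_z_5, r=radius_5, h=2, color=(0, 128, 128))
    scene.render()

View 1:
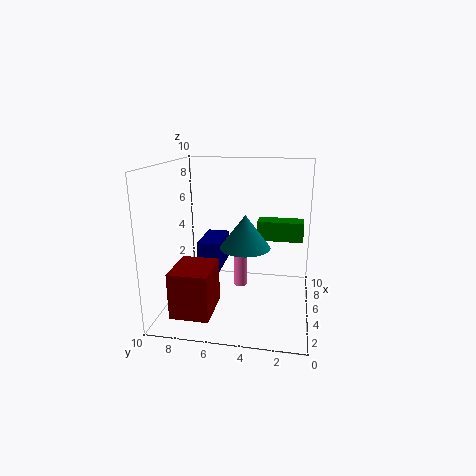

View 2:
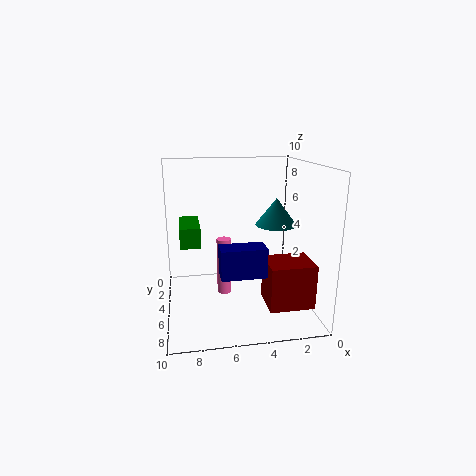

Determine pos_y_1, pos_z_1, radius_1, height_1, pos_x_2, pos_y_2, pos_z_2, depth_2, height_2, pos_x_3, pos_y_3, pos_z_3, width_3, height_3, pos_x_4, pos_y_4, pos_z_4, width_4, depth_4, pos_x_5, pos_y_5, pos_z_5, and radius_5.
pos_y_1 = 5; pos_z_1 = 1; radius_1 = 0.5; height_1 = 4; pos_x_2 = 0.5; pos_y_2 = 6; pos_z_2 = 1; depth_2 = 2.5; height_2 = 3; pos_x_3 = 3.5; pos_y_3 = 6; pos_z_3 = 3; width_3 = 3; height_3 = 2; pos_x_4 = 7.5; pos_y_4 = 0.5; pos_z_4 = 4; width_4 = 1.5; depth_4 = 3.5; pos_x_5 = 2; pos_y_5 = 4; pos_z_5 = 5.5; radius_5 = 1.5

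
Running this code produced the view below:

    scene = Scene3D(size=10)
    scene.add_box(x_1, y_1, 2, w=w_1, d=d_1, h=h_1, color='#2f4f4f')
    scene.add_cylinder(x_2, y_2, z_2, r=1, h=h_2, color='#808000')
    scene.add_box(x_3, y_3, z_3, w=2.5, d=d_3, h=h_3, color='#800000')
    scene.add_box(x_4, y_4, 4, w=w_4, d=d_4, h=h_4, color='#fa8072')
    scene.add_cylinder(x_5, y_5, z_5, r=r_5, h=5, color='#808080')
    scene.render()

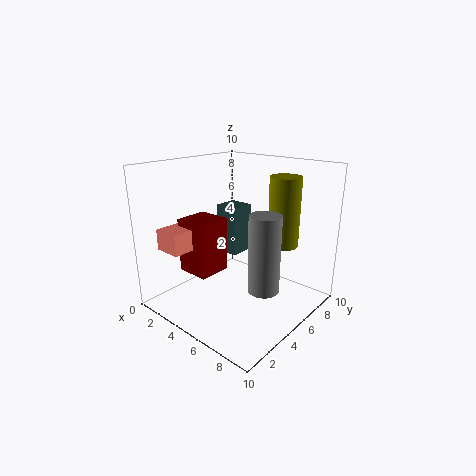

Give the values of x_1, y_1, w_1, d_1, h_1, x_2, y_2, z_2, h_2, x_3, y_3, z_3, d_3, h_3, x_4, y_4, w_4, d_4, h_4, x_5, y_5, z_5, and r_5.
x_1 = 0.5; y_1 = 7.5; w_1 = 2; d_1 = 2; h_1 = 4; x_2 = 8; y_2 = 6; z_2 = 5; h_2 = 4.5; x_3 = 1; y_3 = 3; z_3 = 2; d_3 = 2.5; h_3 = 4; x_4 = 0.5; y_4 = 1.5; w_4 = 2; d_4 = 3; h_4 = 1.5; x_5 = 8; y_5 = 4; z_5 = 2.5; r_5 = 1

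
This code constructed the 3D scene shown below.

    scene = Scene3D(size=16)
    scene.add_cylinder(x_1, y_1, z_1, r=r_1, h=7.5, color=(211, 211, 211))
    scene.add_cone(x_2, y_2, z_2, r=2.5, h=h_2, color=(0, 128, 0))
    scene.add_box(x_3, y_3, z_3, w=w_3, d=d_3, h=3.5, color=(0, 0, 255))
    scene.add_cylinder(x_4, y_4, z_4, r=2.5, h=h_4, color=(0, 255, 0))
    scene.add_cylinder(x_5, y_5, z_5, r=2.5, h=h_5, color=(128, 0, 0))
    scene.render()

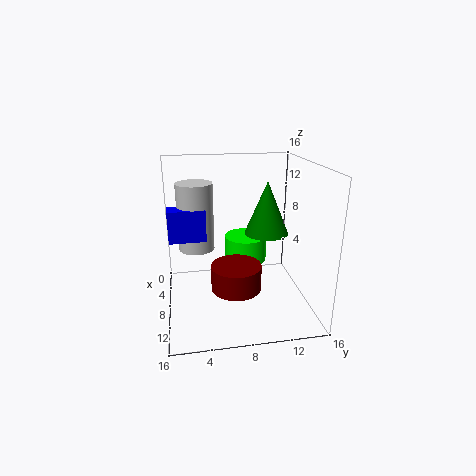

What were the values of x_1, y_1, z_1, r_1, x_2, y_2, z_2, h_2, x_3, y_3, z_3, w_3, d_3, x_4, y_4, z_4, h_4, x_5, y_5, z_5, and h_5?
x_1 = 6.5
y_1 = 3.5
z_1 = 6.5
r_1 = 2
x_2 = 7
y_2 = 11.5
z_2 = 8
h_2 = 6
x_3 = 6.5
y_3 = 0.5
z_3 = 8
w_3 = 2
d_3 = 4
x_4 = 5
y_4 = 9.5
z_4 = 4
h_4 = 3
x_5 = 12.5
y_5 = 7
z_5 = 4.5
h_5 = 2.5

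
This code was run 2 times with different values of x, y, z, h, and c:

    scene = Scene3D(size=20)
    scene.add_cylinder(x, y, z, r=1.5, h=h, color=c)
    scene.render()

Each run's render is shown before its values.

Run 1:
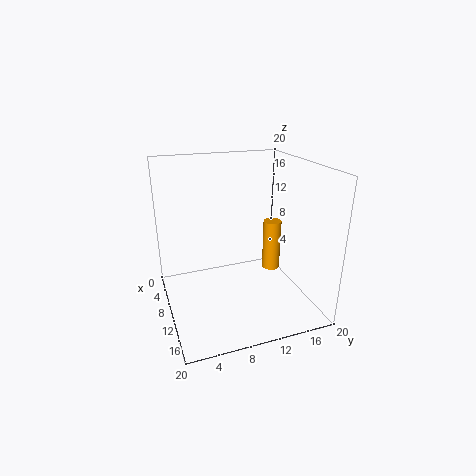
x = 3.5, y = 18.5, z = 0.5, h = 8.5, c = 'orange'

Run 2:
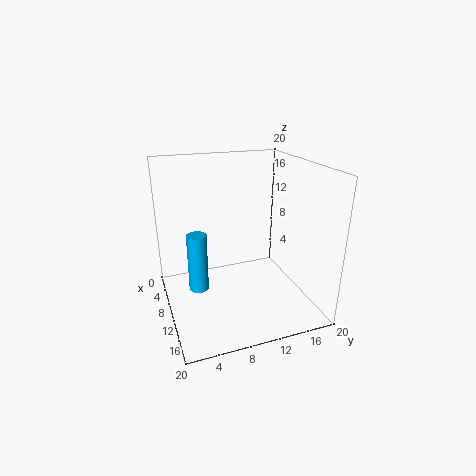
x = 6, y = 5, z = 0.5, h = 9, c = 'deepskyblue'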